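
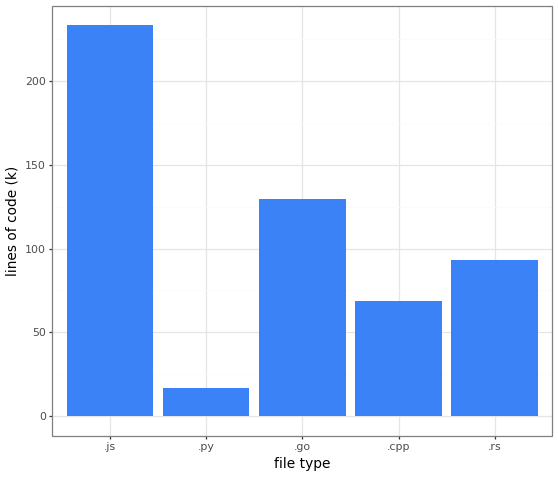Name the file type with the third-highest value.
.rs

Top 4: .js ≈ 240, .go ≈ 120, .rs ≈ 100, .cpp ≈ 60.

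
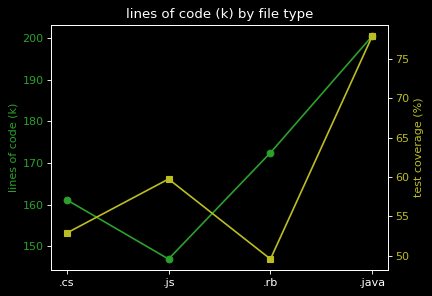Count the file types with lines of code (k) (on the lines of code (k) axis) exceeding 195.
Above 195: .java.

1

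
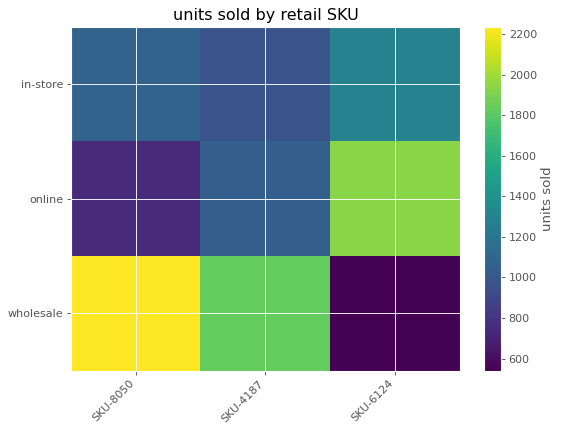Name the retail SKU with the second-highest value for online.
SKU-4187

Top 3 for online: SKU-6124 ≈ 2000, SKU-4187 ≈ 1000, SKU-8050 ≈ 800.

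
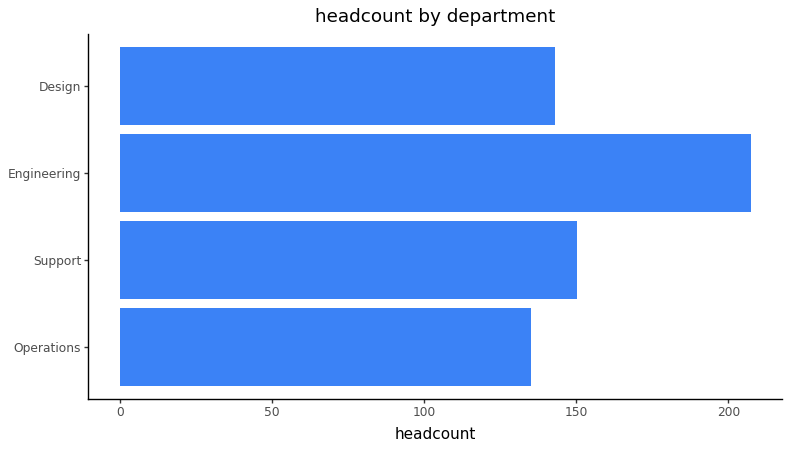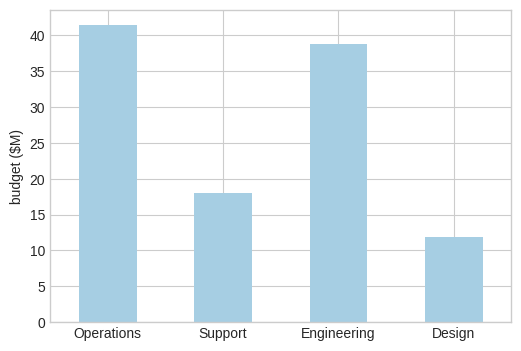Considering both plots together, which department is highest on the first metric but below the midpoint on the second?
Chart 2 median budget ($M) ≈ 30; below-median departments: Support, Design. Among those, Support has the highest headcount (≈ 160).

Support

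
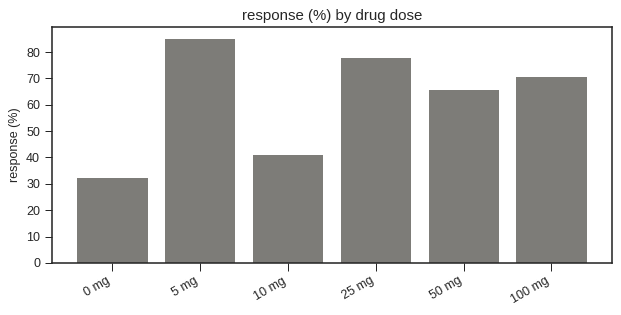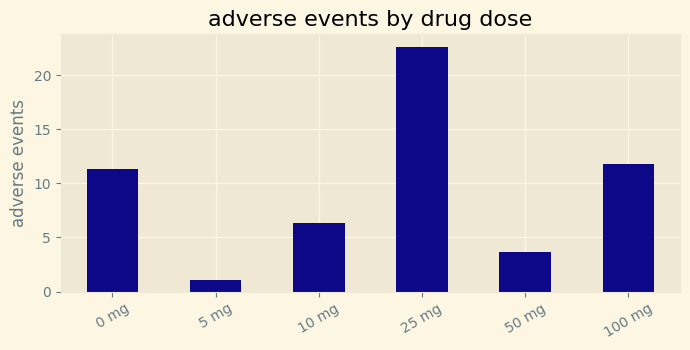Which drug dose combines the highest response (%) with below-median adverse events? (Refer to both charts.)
Chart 2 median adverse events ≈ 10; below-median drug doses: 5 mg, 10 mg, 50 mg. Among those, 5 mg has the highest response (%) (≈ 90).

5 mg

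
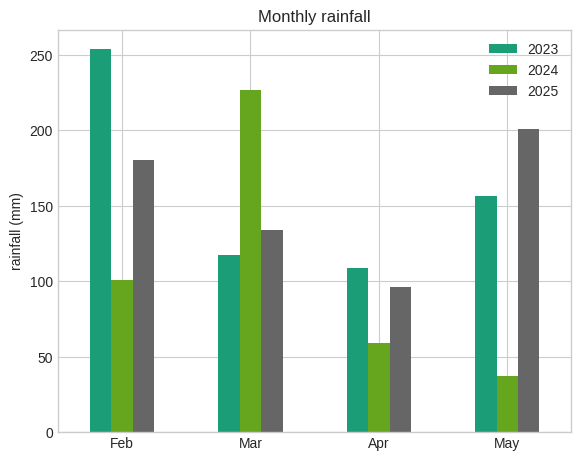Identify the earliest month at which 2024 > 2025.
Feb: 2024 ≈ 100 vs 2025 ≈ 175 (not yet); Mar: 2024 ≈ 225 vs 2025 ≈ 125 (first crossover).

Mar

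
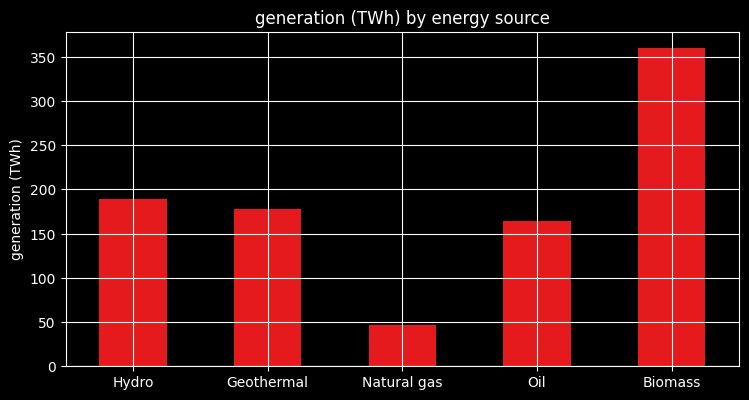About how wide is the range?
Max Biomass ≈ 350, min Natural gas ≈ 50; range ≈ 300.

≈ 300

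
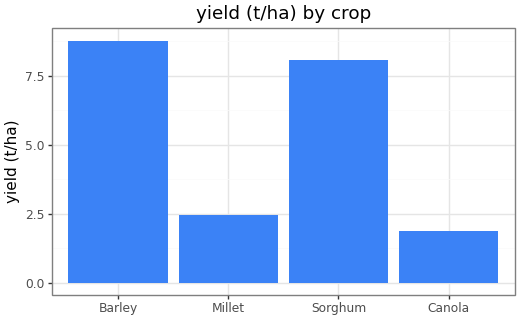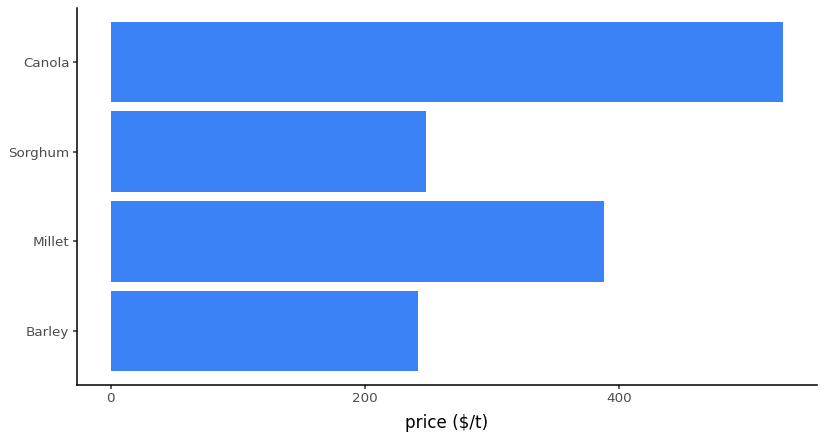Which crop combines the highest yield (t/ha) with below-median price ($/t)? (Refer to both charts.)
Chart 2 median price ($/t) ≈ 300; below-median crops: Barley, Sorghum. Among those, Barley has the highest yield (t/ha) (≈ 9).

Barley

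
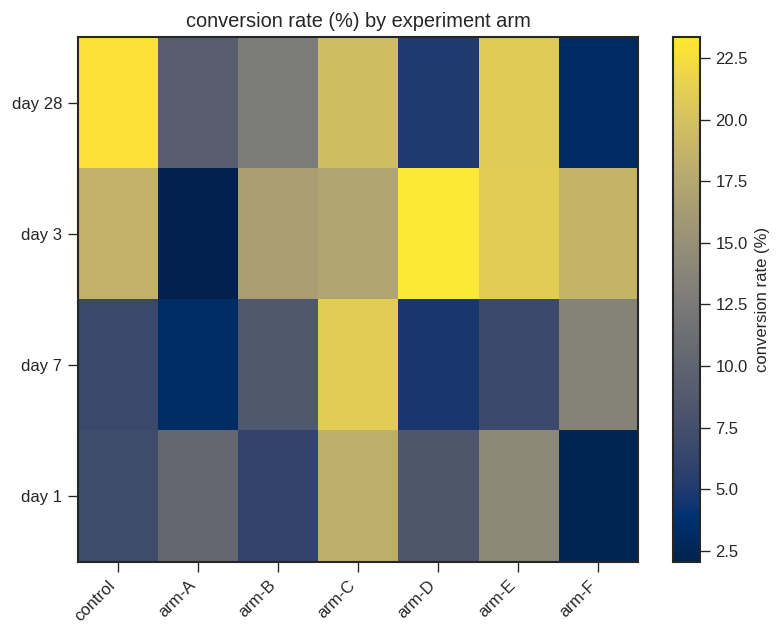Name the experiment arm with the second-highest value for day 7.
arm-F

Top 3 for day 7: arm-C ≈ 22, arm-F ≈ 14, arm-B ≈ 8.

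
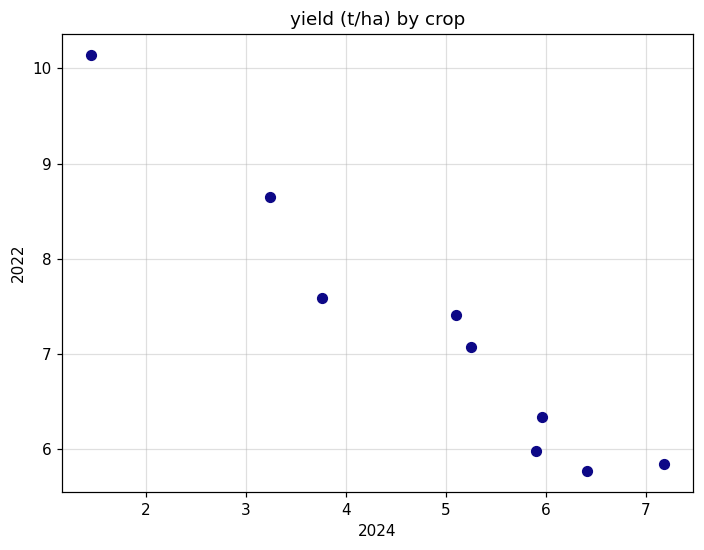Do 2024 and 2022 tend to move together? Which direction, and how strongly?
negative, strong

Points are negatively correlated; strong (|r| ≈ 1.0).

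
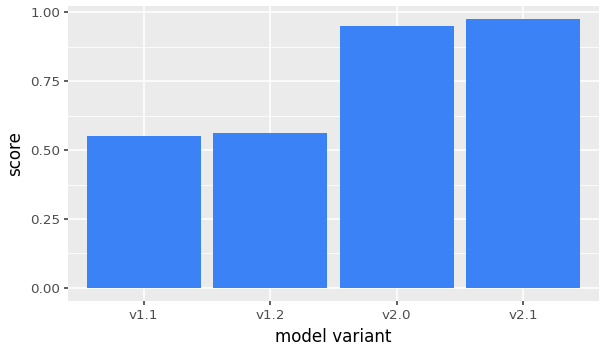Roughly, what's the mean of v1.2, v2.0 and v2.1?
≈ 0.83

(0.6 + 0.9 + 1.0) / 3 ≈ 0.83.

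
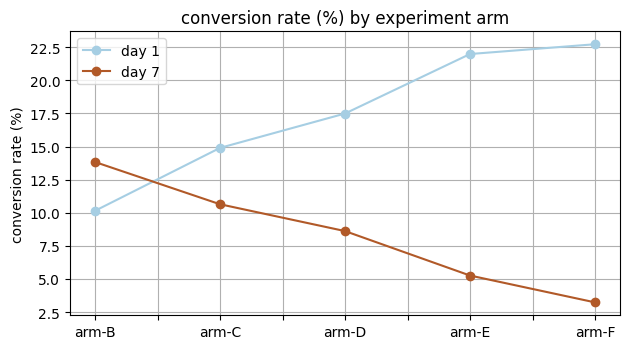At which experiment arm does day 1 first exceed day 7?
arm-C

arm-B: day 1 ≈ 10 vs day 7 ≈ 14 (not yet); arm-C: day 1 ≈ 14 vs day 7 ≈ 10 (first crossover).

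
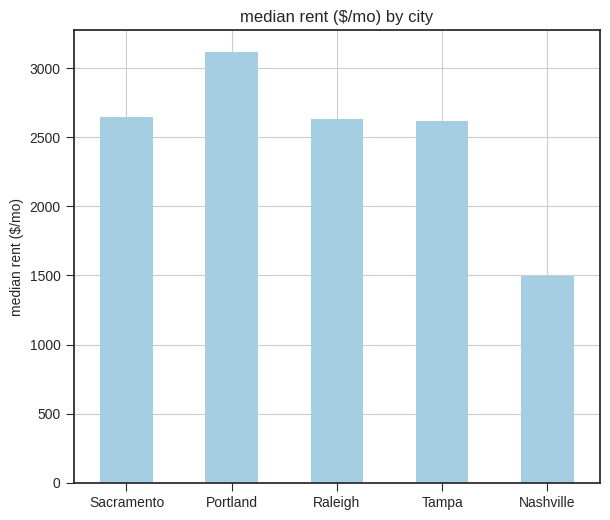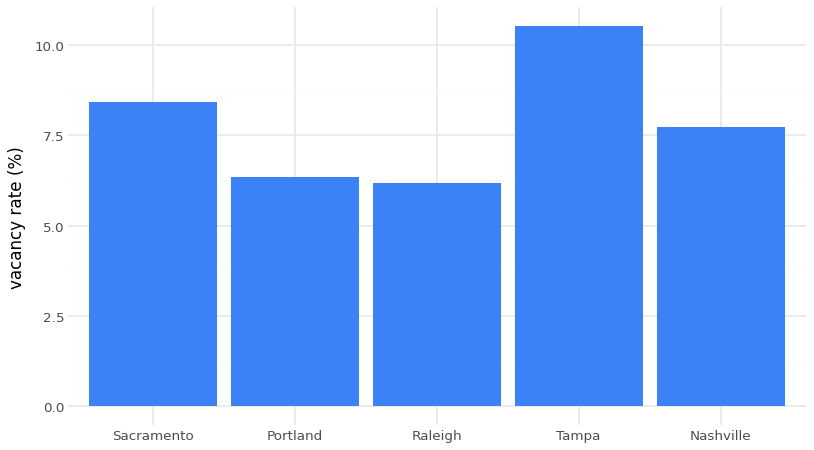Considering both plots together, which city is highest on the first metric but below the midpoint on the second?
Portland

Chart 2 median vacancy rate (%) ≈ 8; below-median cities: Portland, Raleigh. Among those, Portland has the highest median rent ($/mo) (≈ 3000).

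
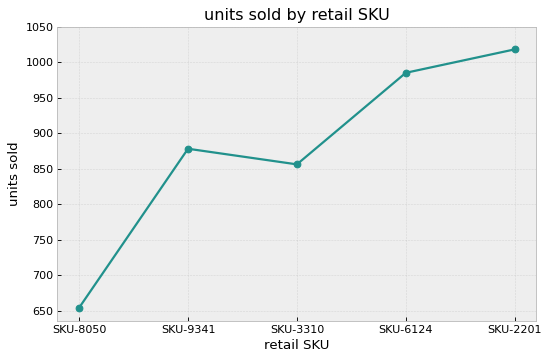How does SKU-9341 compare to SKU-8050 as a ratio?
SKU-9341 ≈ 900, SKU-8050 ≈ 650; 900/650 ≈ 1.38.

≈ 1.38×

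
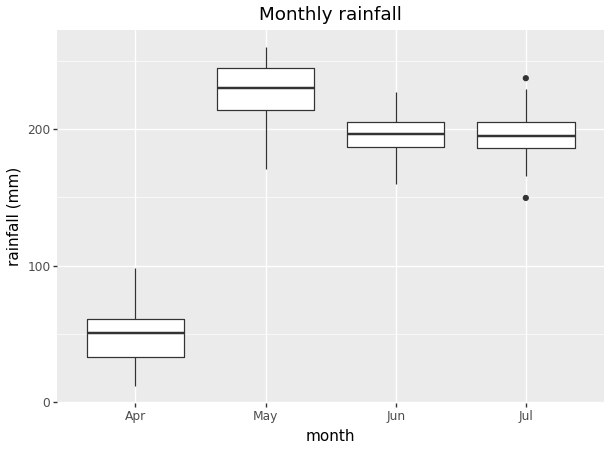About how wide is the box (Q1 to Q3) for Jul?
Q3 ≈ 200, Q1 ≈ 180; IQR ≈ 20.

≈ 20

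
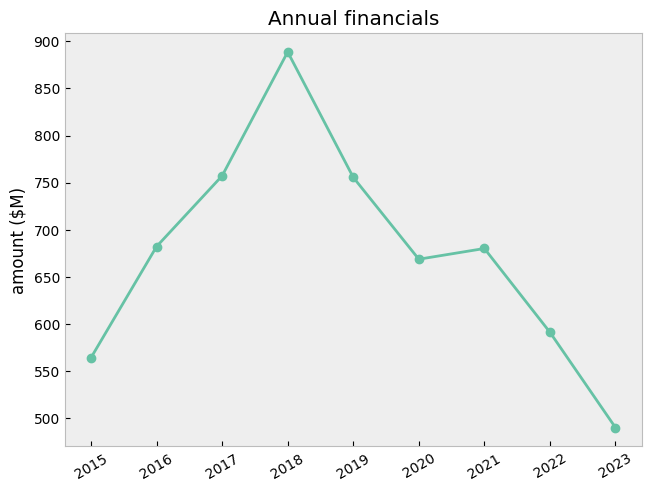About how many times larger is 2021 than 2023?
2021 ≈ 700, 2023 ≈ 500; 700/500 ≈ 1.4.

≈ 1.4×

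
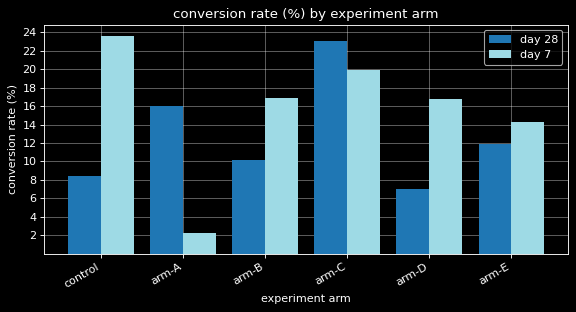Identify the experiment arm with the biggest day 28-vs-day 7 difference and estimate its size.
control, ≈ 16 %

control: day 28 ≈ 8, day 7 ≈ 24 → gap ≈ 16. Next-largest (arm-A) is only ≈ 14.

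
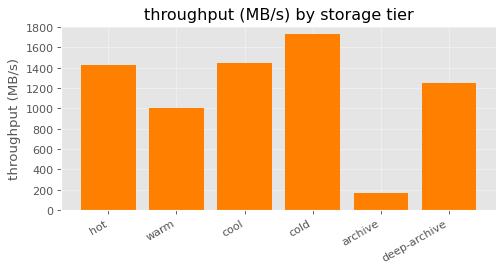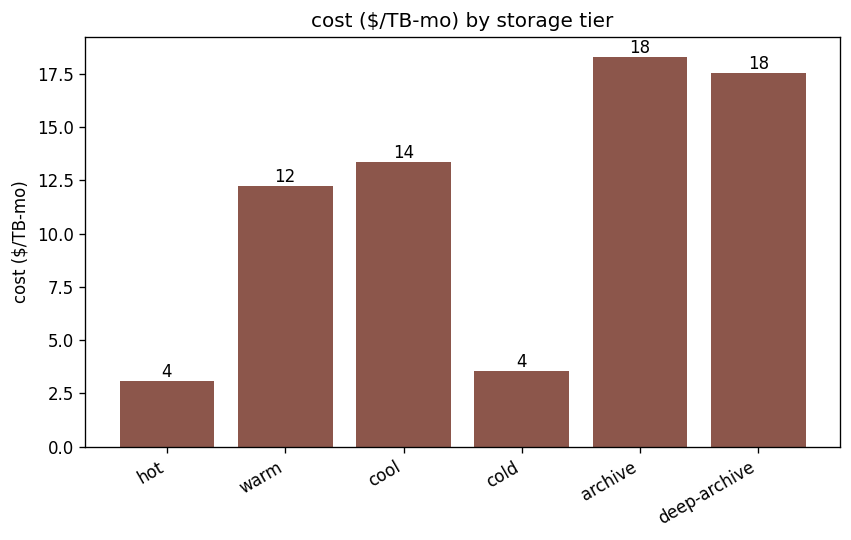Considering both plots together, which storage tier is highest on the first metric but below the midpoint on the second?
Chart 2 median cost ($/TB-mo) ≈ 12; below-median storage tiers: hot, warm, cold. Among those, cold has the highest throughput (MB/s) (≈ 1800).

cold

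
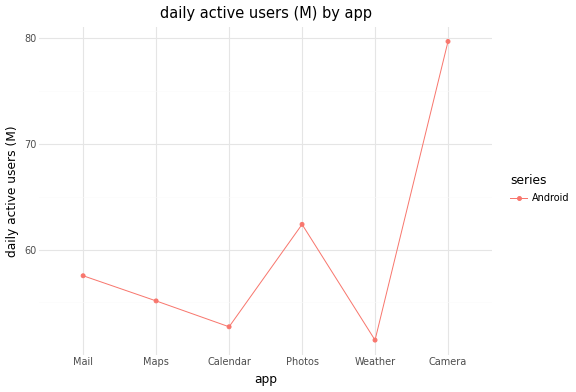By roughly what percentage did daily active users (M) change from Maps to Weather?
≈ -9.1%

Maps ≈ 55, Weather ≈ 50; (50 − 55) / 55 ≈ -9.1%.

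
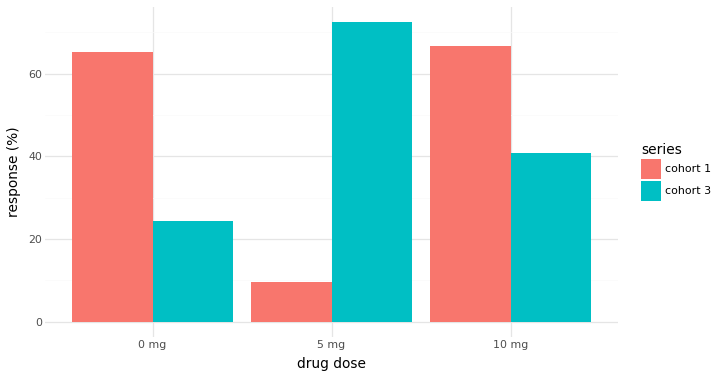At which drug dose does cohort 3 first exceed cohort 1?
5 mg

0 mg: cohort 3 ≈ 20 vs cohort 1 ≈ 70 (not yet); 5 mg: cohort 3 ≈ 70 vs cohort 1 ≈ 10 (first crossover).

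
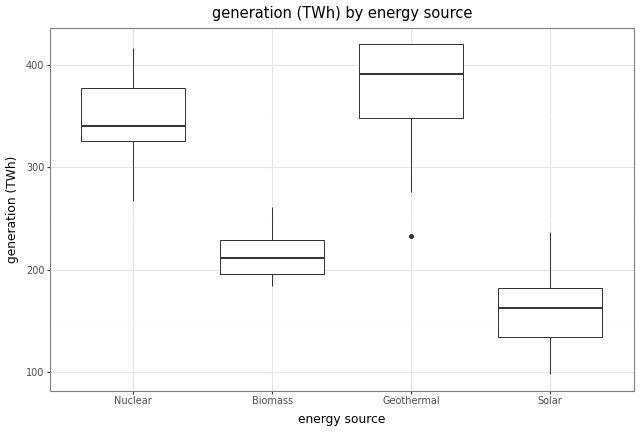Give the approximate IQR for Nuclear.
Q3 ≈ 380, Q1 ≈ 320; IQR ≈ 60.

≈ 60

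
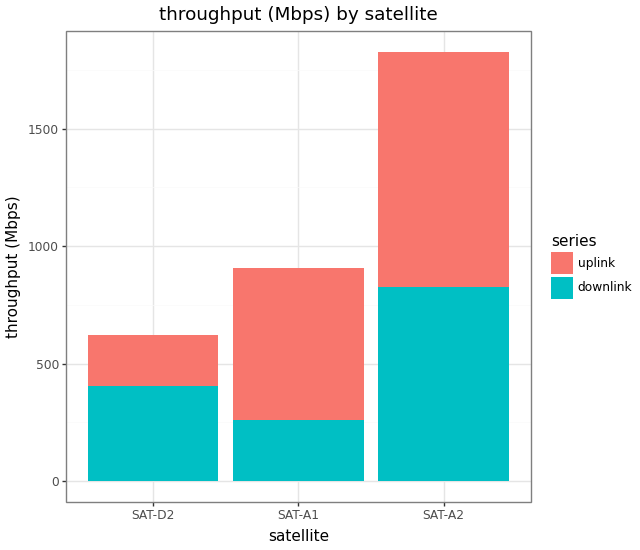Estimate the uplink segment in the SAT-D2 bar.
≈ 200

uplink top ≈ 600, bottom ≈ 400; segment ≈ 200.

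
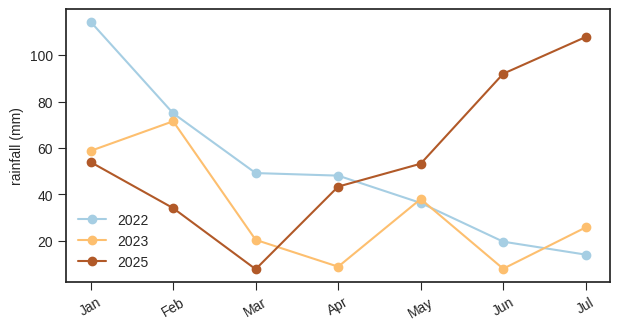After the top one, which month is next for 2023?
Jan

Top 3 for 2023: Feb ≈ 70, Jan ≈ 60, May ≈ 40.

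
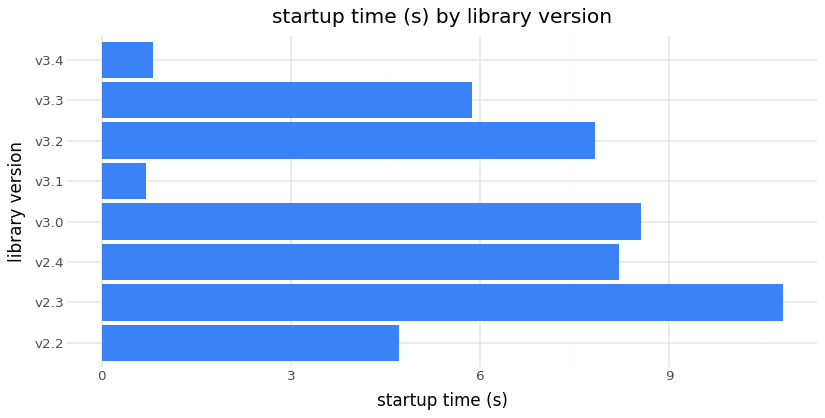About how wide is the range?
≈ 10

Max v2.3 ≈ 11, min v3.1 ≈ 1; range ≈ 10.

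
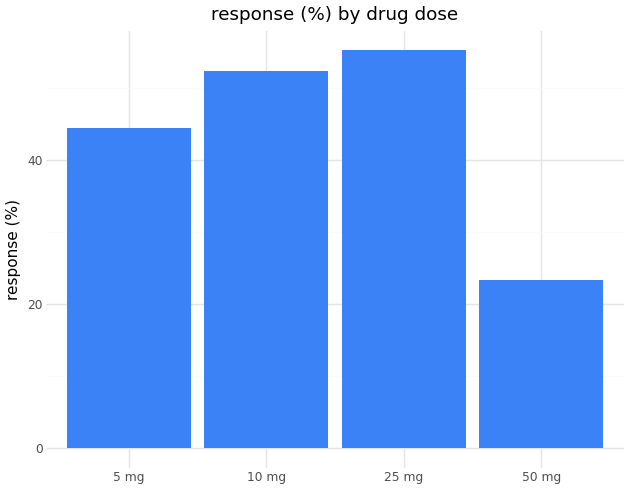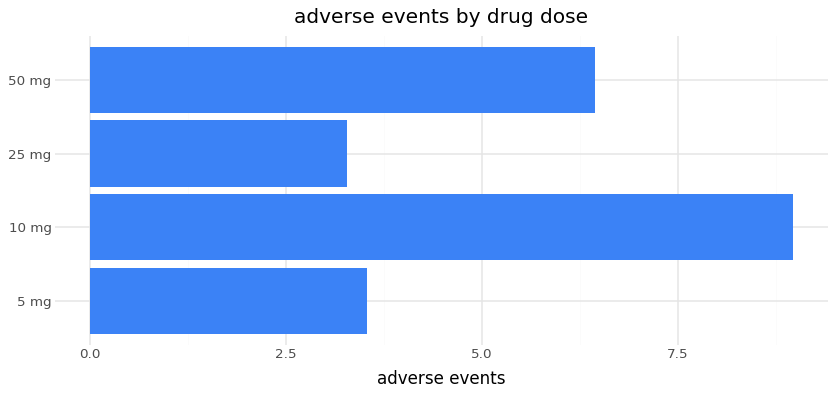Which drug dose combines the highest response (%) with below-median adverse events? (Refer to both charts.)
25 mg

Chart 2 median adverse events ≈ 5; below-median drug doses: 5 mg, 25 mg. Among those, 25 mg has the highest response (%) (≈ 60).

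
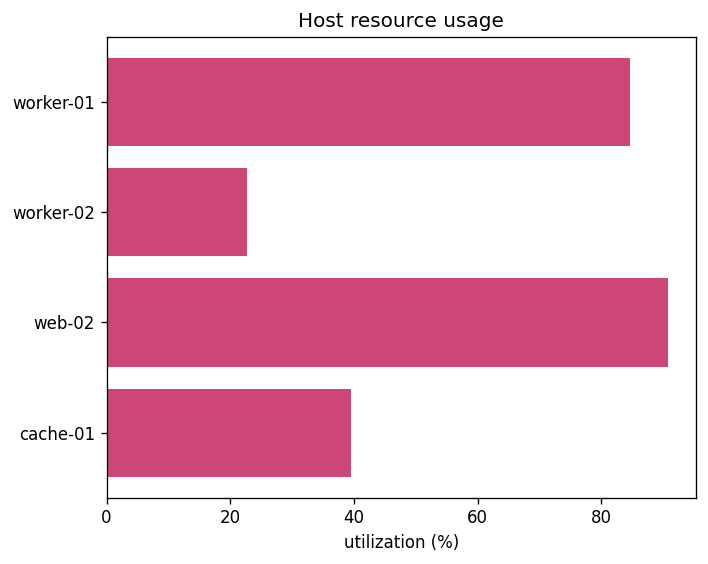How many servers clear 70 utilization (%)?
Above 70: worker-01, web-02.

2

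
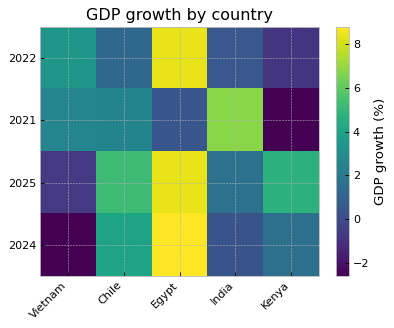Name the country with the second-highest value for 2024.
Top 3 for 2024: Egypt ≈ 9, Chile ≈ 4, Kenya ≈ 2.

Chile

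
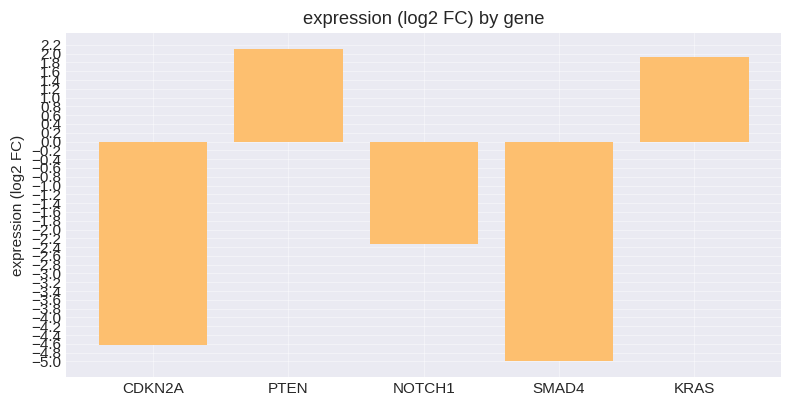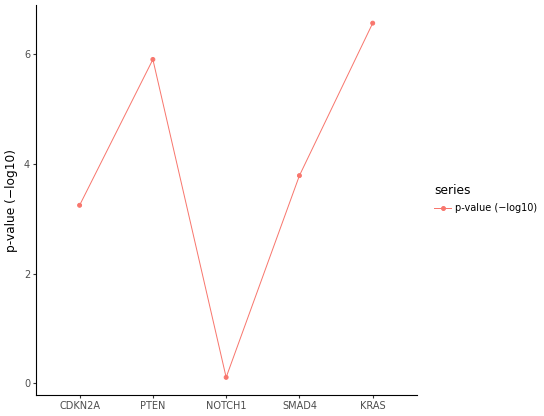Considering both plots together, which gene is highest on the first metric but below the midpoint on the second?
Chart 2 median p-value (−log10) ≈ 4; below-median genes: CDKN2A, NOTCH1. Among those, NOTCH1 has the highest expression (log2 FC) (≈ -2.4).

NOTCH1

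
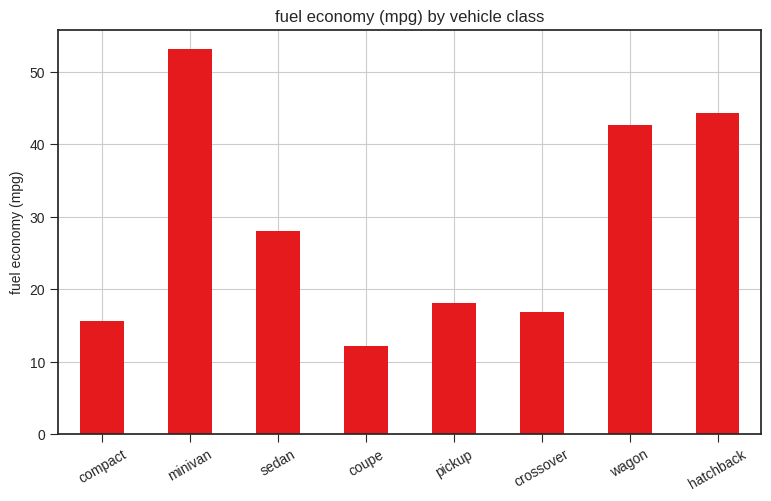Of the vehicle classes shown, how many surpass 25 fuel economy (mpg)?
Above 25: minivan, sedan, wagon, hatchback.

4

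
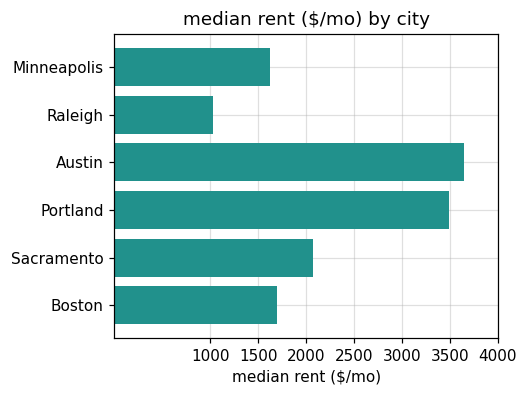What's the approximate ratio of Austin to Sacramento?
Austin ≈ 3500, Sacramento ≈ 2000; 3500/2000 ≈ 1.75.

≈ 1.75×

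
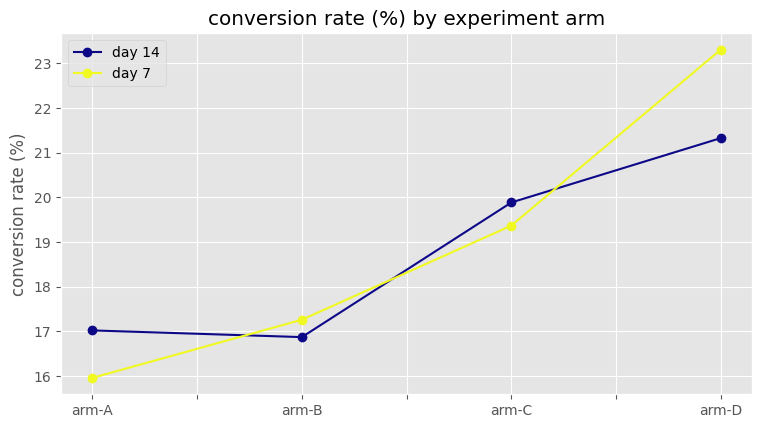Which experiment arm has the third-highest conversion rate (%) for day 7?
arm-B

Top 4 for day 7: arm-D ≈ 23, arm-C ≈ 19, arm-B ≈ 17, arm-A ≈ 16.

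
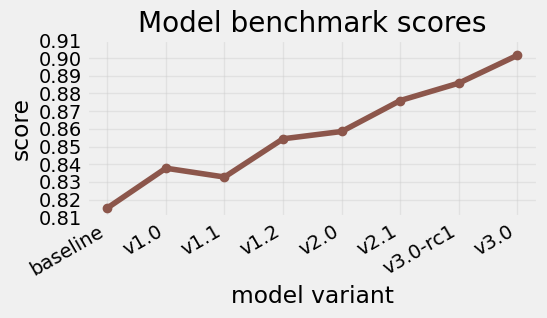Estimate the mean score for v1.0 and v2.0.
≈ 0.85

(0.84 + 0.86) / 2 ≈ 0.85.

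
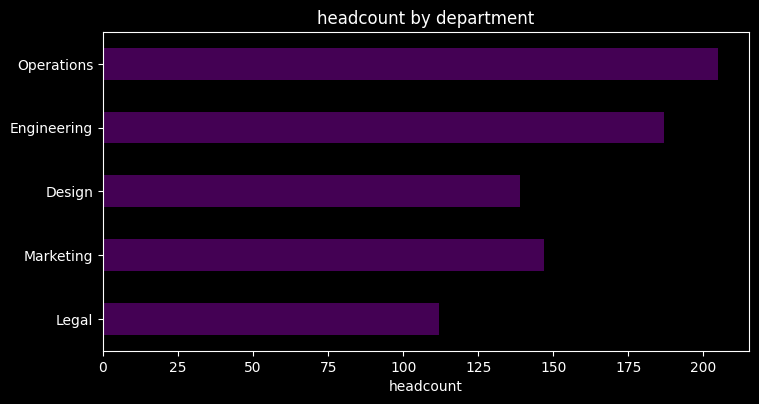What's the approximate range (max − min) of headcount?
≈ 80

Max Operations ≈ 200, min Legal ≈ 120; range ≈ 80.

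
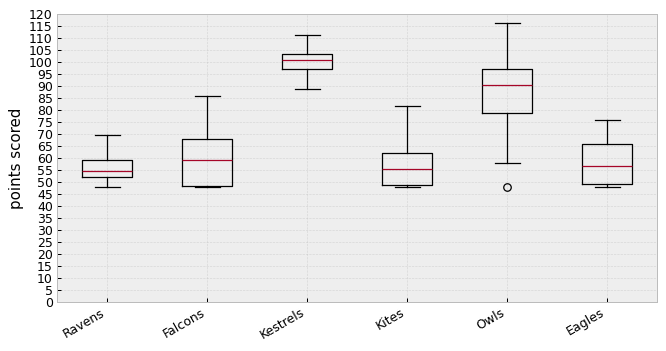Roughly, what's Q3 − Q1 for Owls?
≈ 15

Q3 ≈ 95, Q1 ≈ 80; IQR ≈ 15.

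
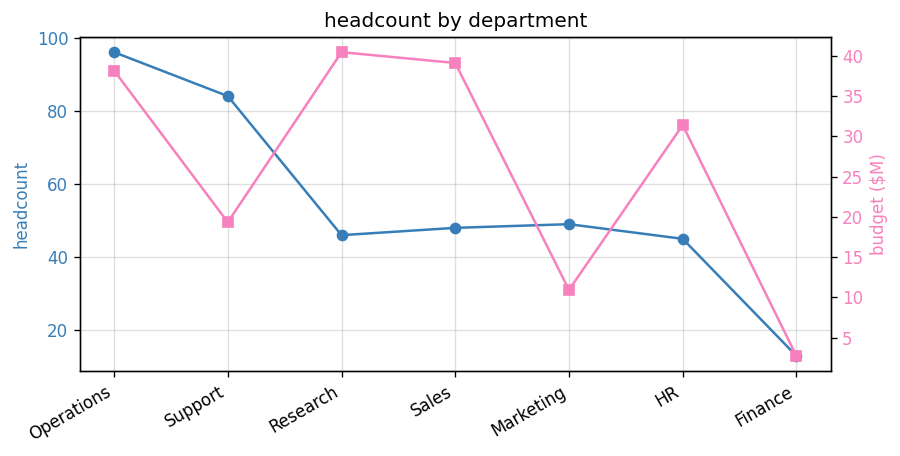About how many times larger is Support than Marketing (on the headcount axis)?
Support ≈ 80, Marketing ≈ 50; 80/50 ≈ 1.6.

≈ 1.6×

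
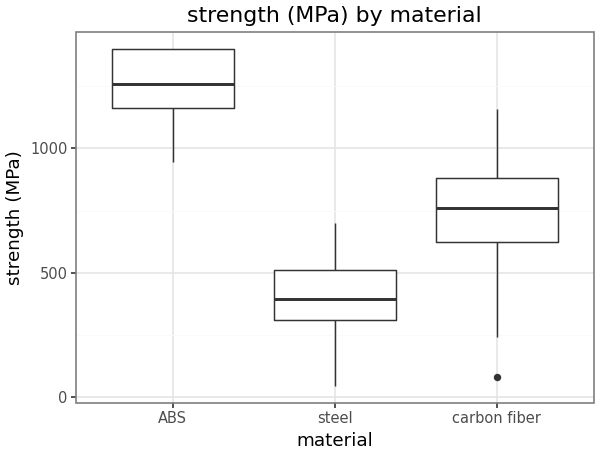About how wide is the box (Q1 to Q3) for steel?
Q3 ≈ 500, Q1 ≈ 300; IQR ≈ 200.

≈ 200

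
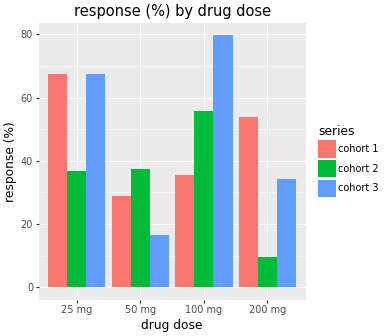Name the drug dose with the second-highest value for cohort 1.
Top 3 for cohort 1: 25 mg ≈ 70, 200 mg ≈ 50, 100 mg ≈ 40.

200 mg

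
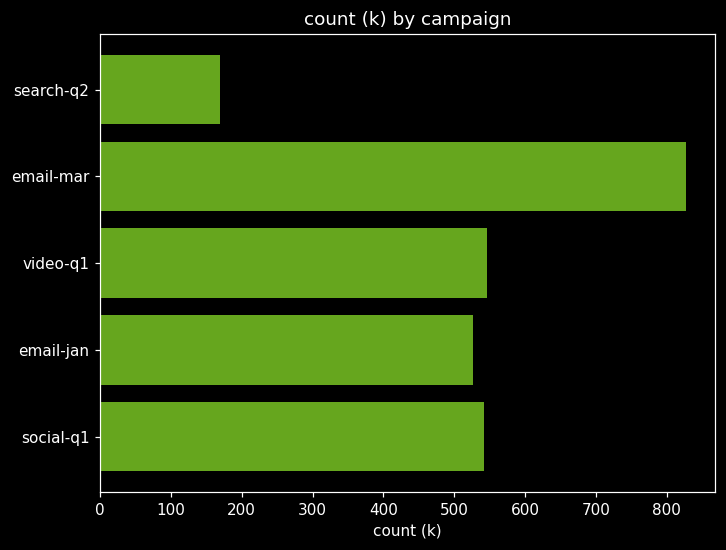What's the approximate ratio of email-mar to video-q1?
email-mar ≈ 800, video-q1 ≈ 500; 800/500 ≈ 1.6.

≈ 1.6×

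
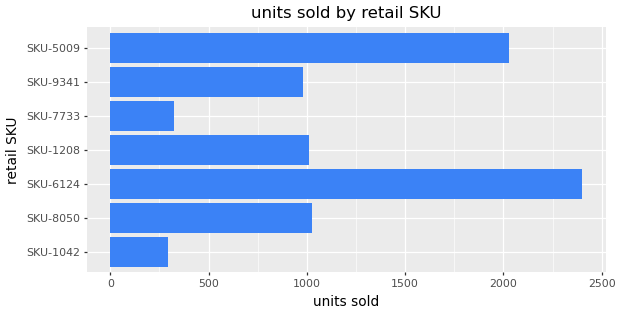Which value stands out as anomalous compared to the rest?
SKU-6124

SKU-6124 ≈ 2400; the rest sit between ≈ 200 and ≈ 2000.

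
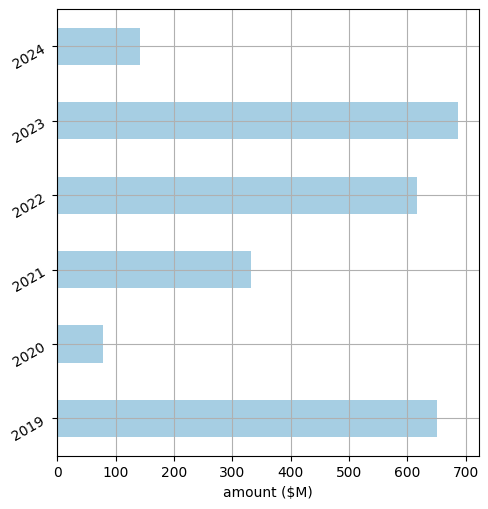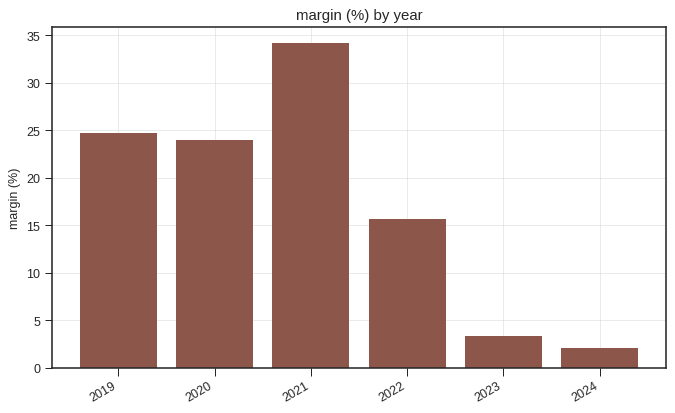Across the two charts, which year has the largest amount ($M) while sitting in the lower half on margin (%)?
2023

Chart 2 median margin (%) ≈ 20; below-median years: 2022, 2023, 2024. Among those, 2023 has the highest amount ($M) (≈ 700).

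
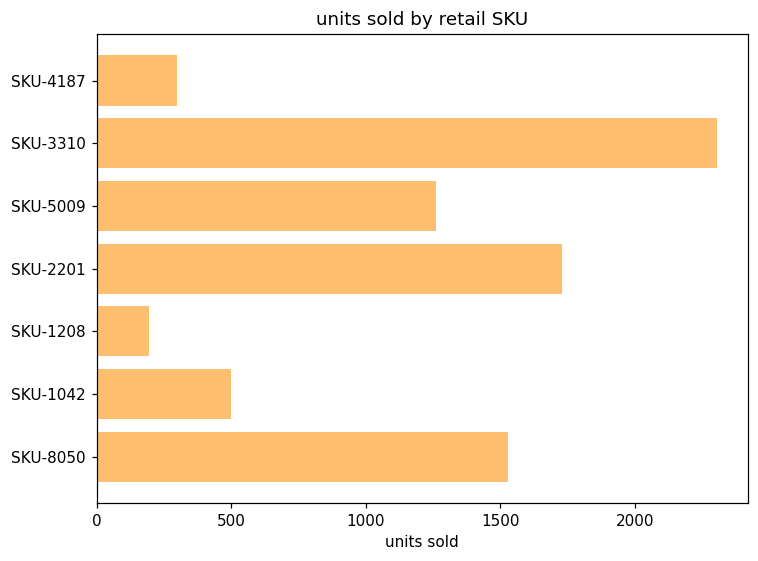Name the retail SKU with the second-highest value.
Top 3: SKU-3310 ≈ 2400, SKU-2201 ≈ 1800, SKU-8050 ≈ 1600.

SKU-2201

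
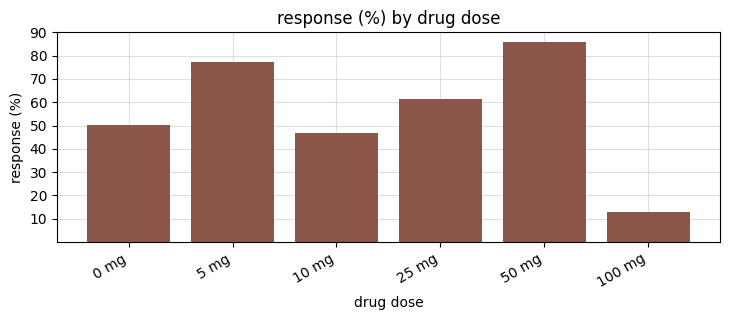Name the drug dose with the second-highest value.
Top 3: 50 mg ≈ 90, 5 mg ≈ 80, 25 mg ≈ 60.

5 mg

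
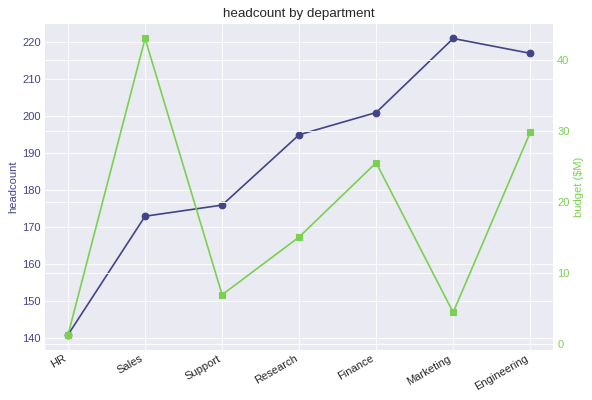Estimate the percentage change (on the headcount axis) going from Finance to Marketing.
≈ +10%

Finance ≈ 200, Marketing ≈ 220; (220 − 200) / 200 ≈ +10%.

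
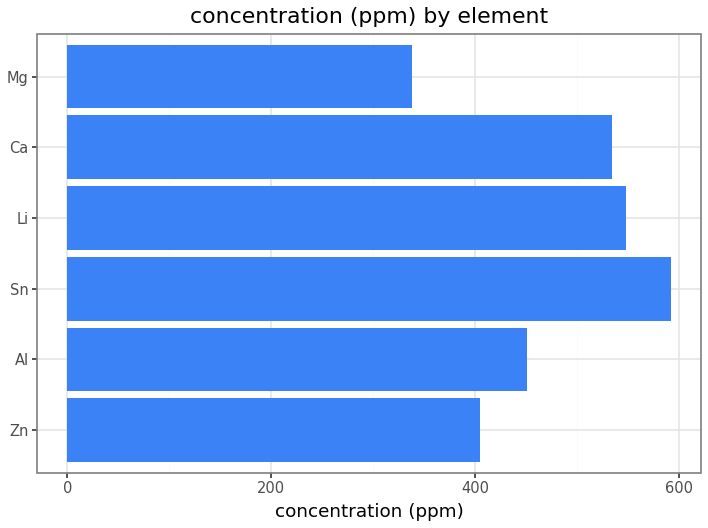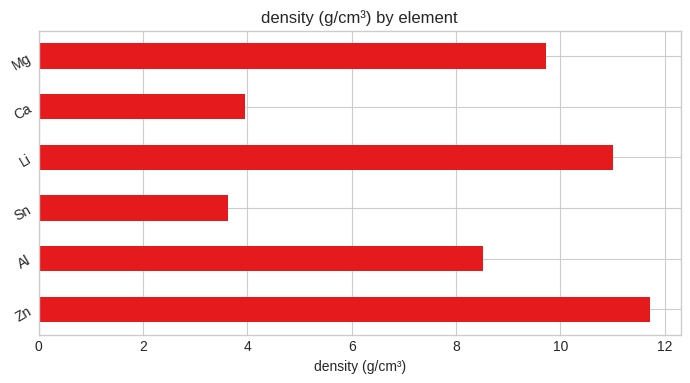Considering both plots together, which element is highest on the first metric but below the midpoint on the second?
Sn

Chart 2 median density (g/cm³) ≈ 10; below-median elements: Al, Sn, Ca. Among those, Sn has the highest concentration (ppm) (≈ 600).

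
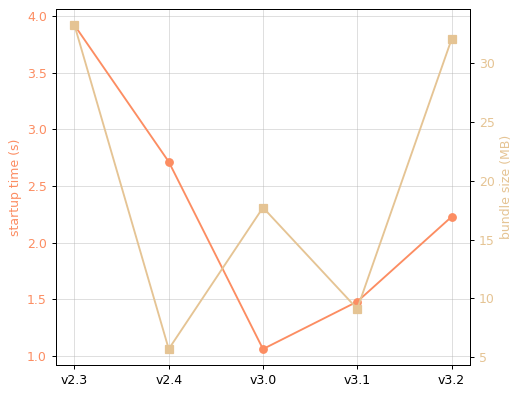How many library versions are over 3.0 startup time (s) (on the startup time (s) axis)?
1

Above 3.0: v2.3.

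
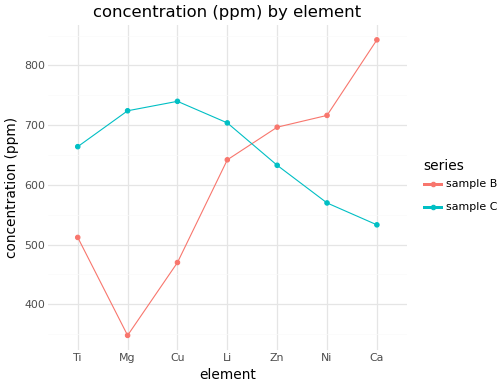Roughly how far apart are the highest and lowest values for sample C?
≈ 200

Max Cu ≈ 750, min Ca ≈ 550; range ≈ 200.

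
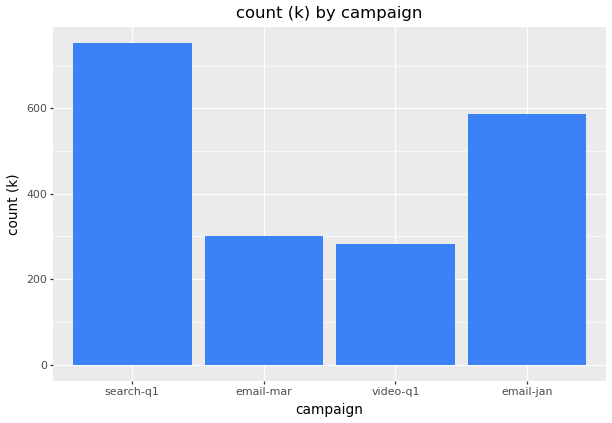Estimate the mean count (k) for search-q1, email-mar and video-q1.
(800 + 300 + 300) / 3 ≈ 467.

≈ 467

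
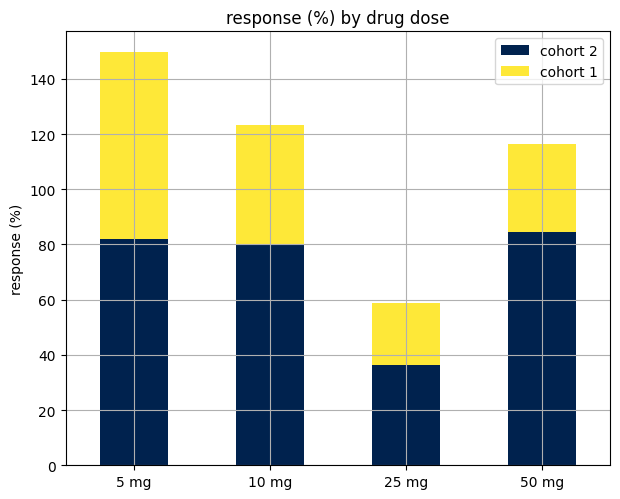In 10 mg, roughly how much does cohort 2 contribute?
cohort 2 top ≈ 80, bottom ≈ 0; segment ≈ 80.

≈ 80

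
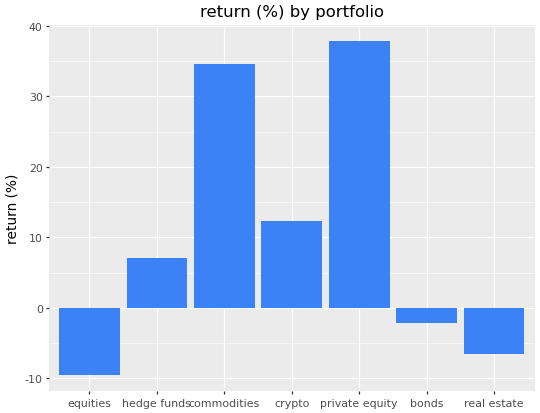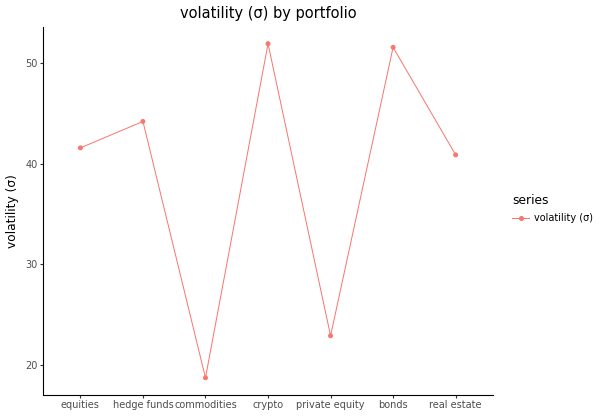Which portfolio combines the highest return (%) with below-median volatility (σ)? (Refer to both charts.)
Chart 2 median volatility (σ) ≈ 40; below-median portfolios: commodities, private equity, real estate. Among those, private equity has the highest return (%) (≈ 40).

private equity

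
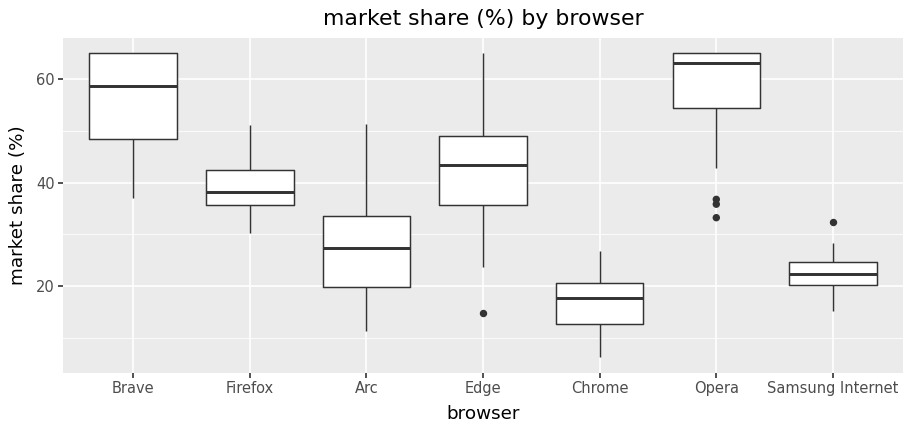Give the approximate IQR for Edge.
≈ 15

Q3 ≈ 50, Q1 ≈ 35; IQR ≈ 15.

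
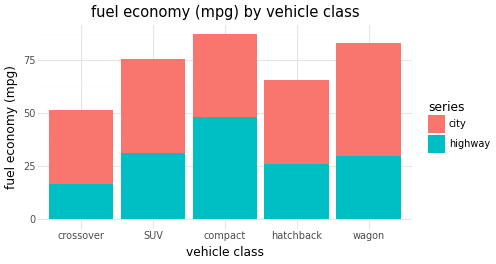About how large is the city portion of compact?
≈ 40

city top ≈ 90, bottom ≈ 50; segment ≈ 40.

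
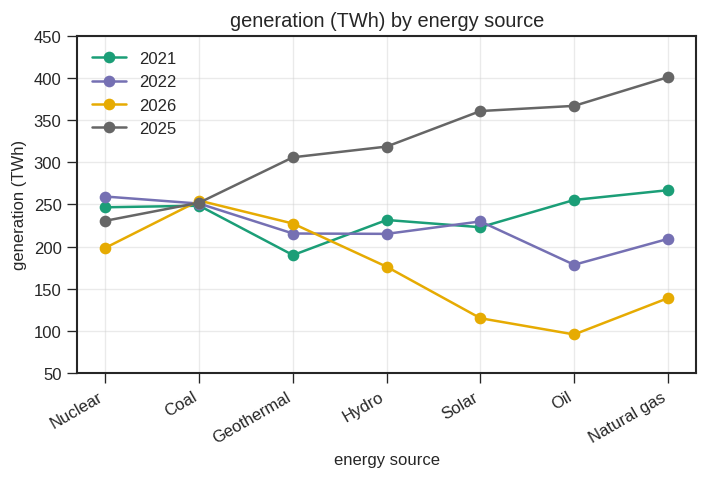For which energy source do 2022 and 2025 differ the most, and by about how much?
Natural gas: 2022 ≈ 200, 2025 ≈ 400 → gap ≈ 200. Next-largest (Oil) is only ≈ 150.

Natural gas, ≈ 200 TWh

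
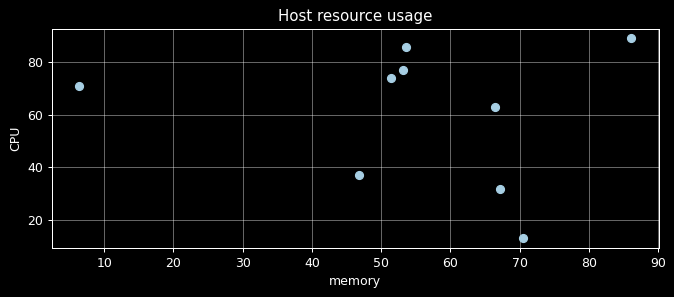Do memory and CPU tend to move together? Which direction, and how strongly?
Points are roughly uncorrelated; weak (|r| ≈ 0.1).

no clear correlation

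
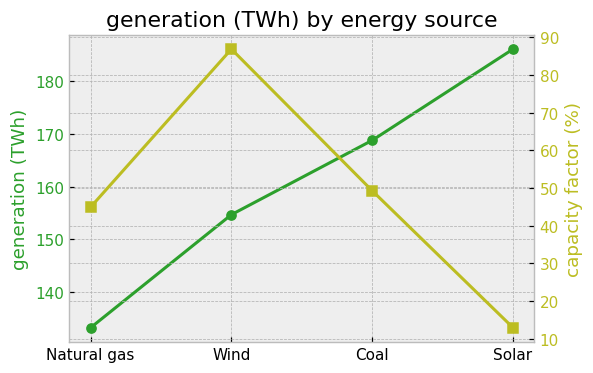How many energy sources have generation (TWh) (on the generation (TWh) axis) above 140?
3

Above 140: Wind, Coal, Solar.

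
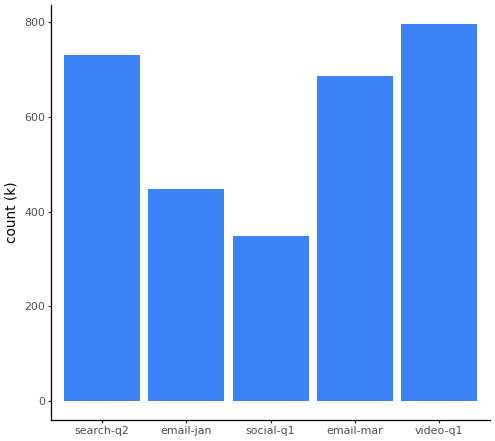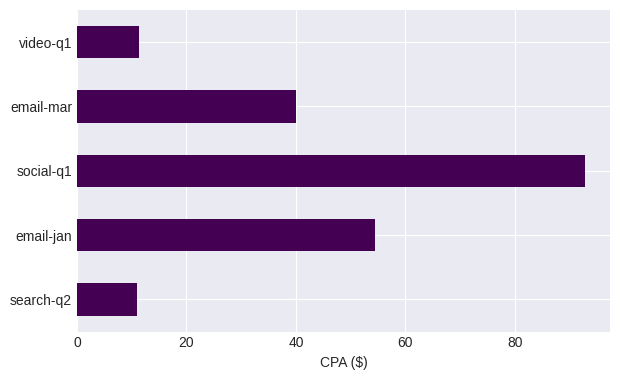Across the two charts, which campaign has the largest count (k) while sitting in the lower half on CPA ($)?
Chart 2 median CPA ($) ≈ 40; below-median campaigns: search-q2, video-q1. Among those, video-q1 has the highest count (k) (≈ 800).

video-q1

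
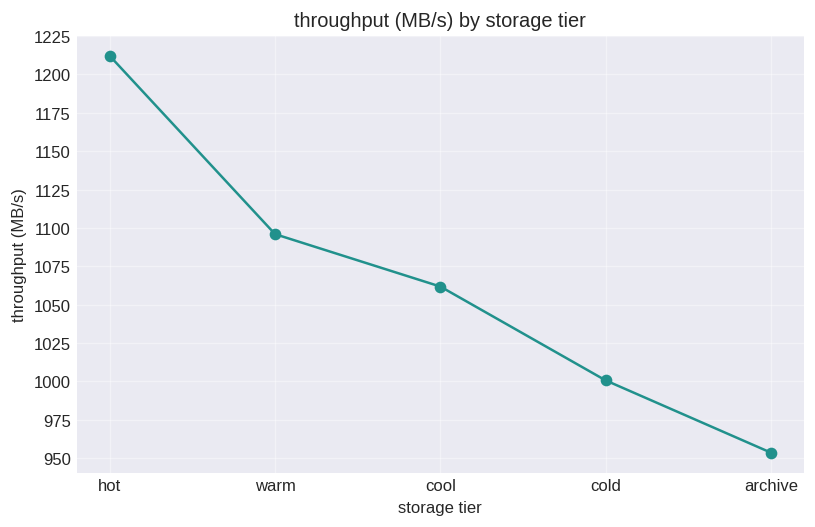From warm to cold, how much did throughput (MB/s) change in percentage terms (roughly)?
warm ≈ 1100, cold ≈ 1000; (1000 − 1100) / 1100 ≈ -9.1%.

≈ -9.1%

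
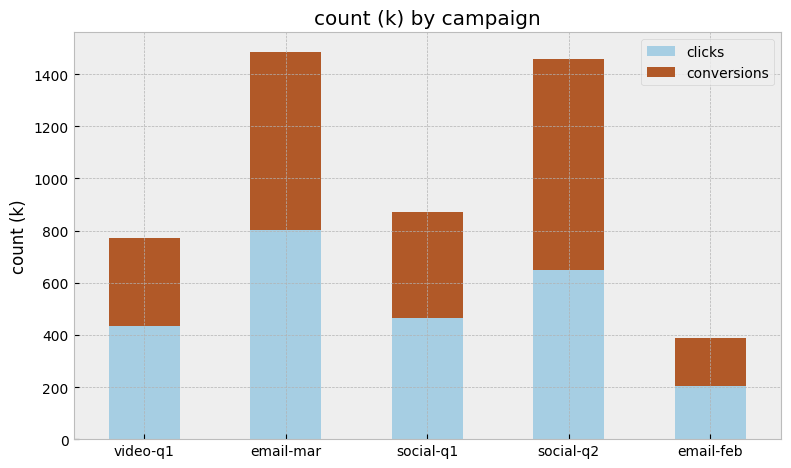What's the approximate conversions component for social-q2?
≈ 800

conversions top ≈ 1400, bottom ≈ 600; segment ≈ 800.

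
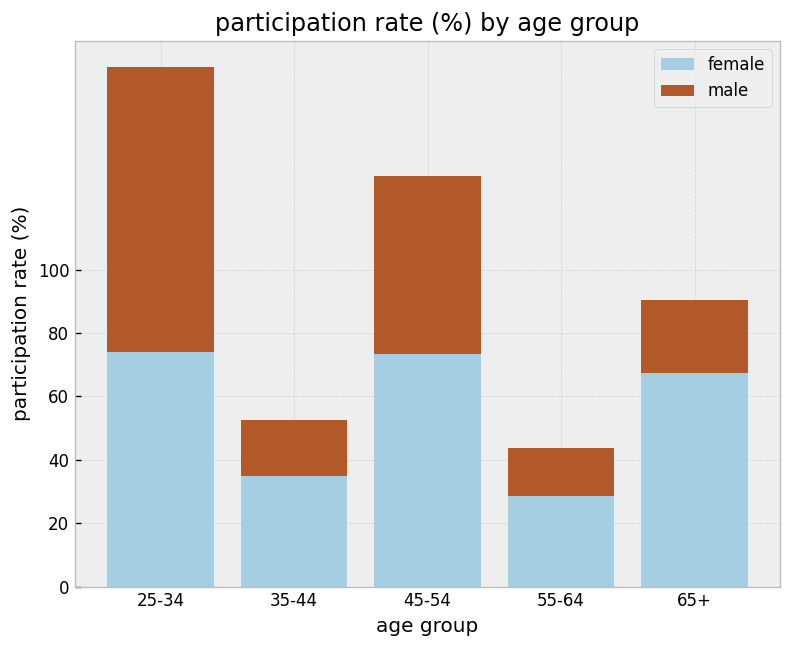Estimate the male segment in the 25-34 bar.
male top ≈ 160, bottom ≈ 80; segment ≈ 80.

≈ 80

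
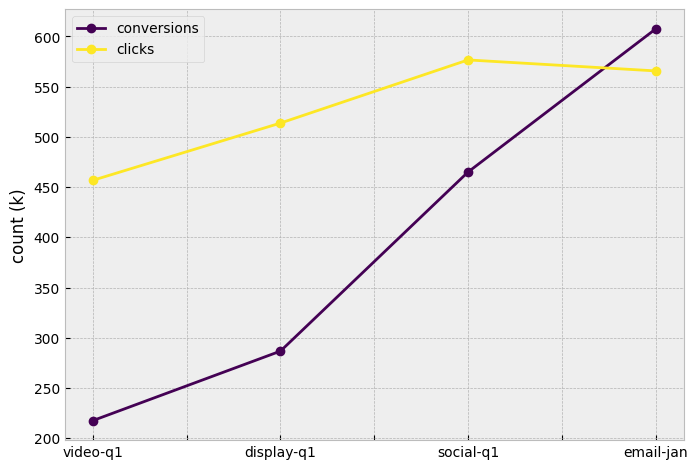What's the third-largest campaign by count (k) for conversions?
display-q1

Top 4 for conversions: email-jan ≈ 600, social-q1 ≈ 450, display-q1 ≈ 300, video-q1 ≈ 200.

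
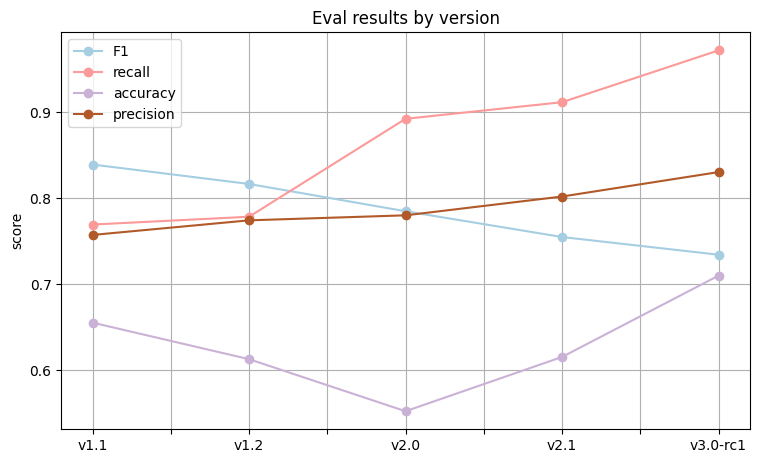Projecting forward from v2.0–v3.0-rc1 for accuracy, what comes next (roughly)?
Last three: 0.55, 0.60, 0.70 → slope ≈ 0.075/step → next ≈ 0.775.

≈ 0.775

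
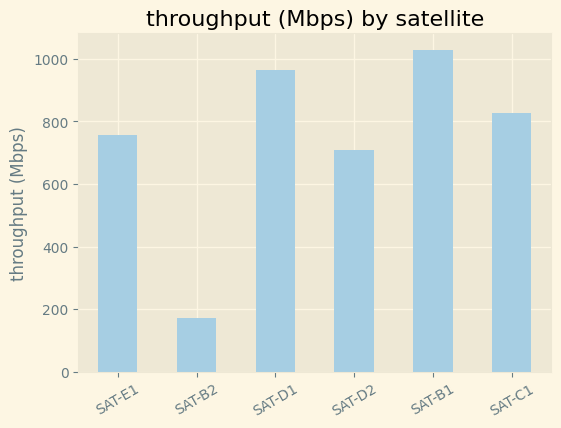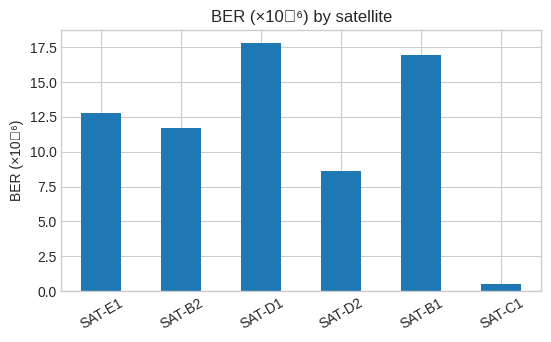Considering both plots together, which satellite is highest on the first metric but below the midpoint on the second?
SAT-C1

Chart 2 median BER (×10⁻⁶) ≈ 12; below-median satellites: SAT-B2, SAT-D2, SAT-C1. Among those, SAT-C1 has the highest throughput (Mbps) (≈ 800).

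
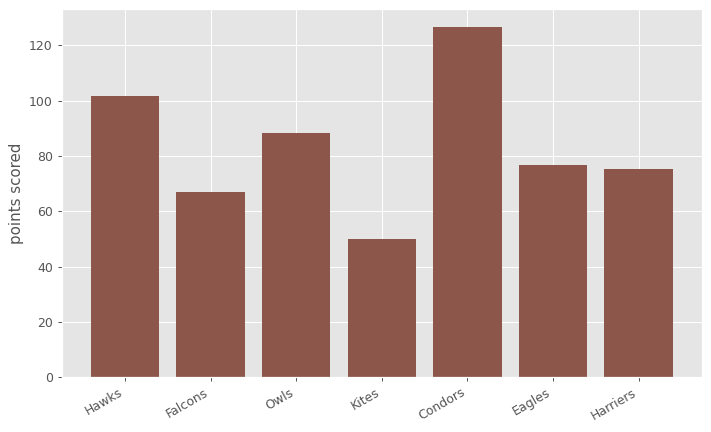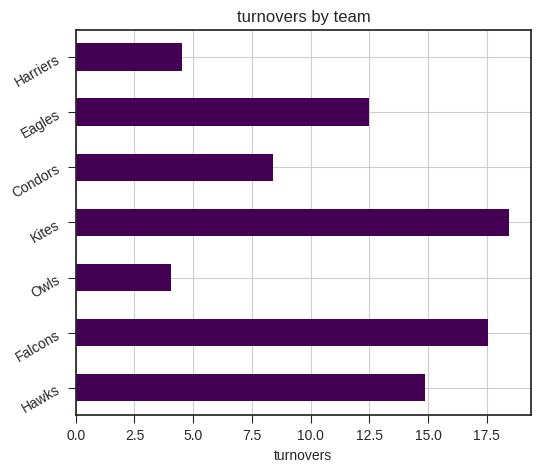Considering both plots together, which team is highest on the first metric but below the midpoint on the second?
Chart 2 median turnovers ≈ 12; below-median teams: Owls, Condors, Harriers. Among those, Condors has the highest points scored (≈ 120).

Condors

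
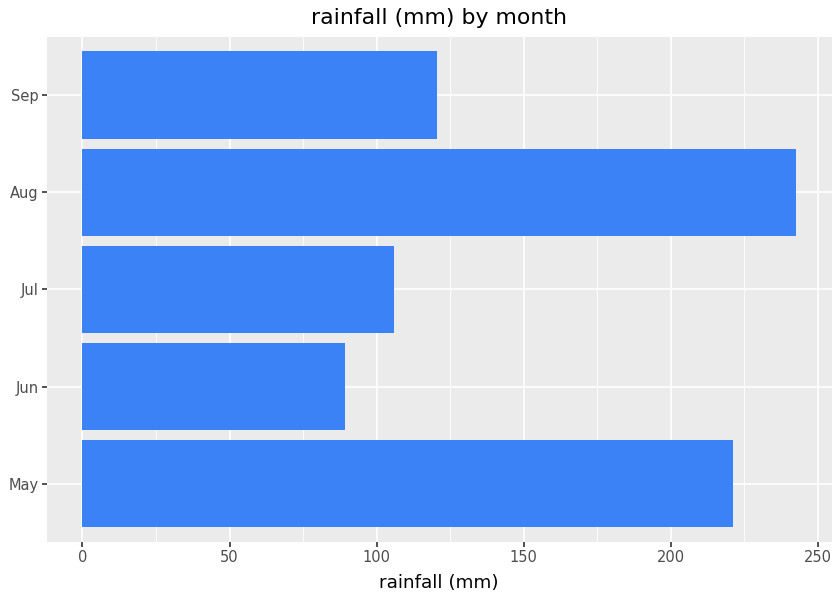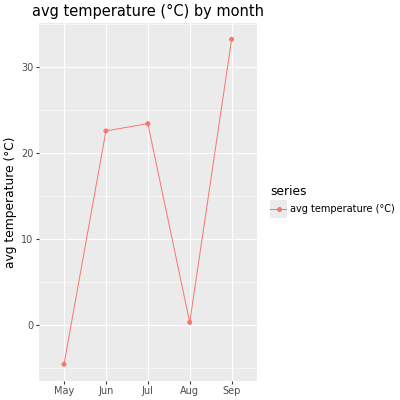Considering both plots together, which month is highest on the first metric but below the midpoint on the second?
Chart 2 median avg temperature (°C) ≈ 25; below-median months: May, Aug. Among those, Aug has the highest rainfall (mm) (≈ 250).

Aug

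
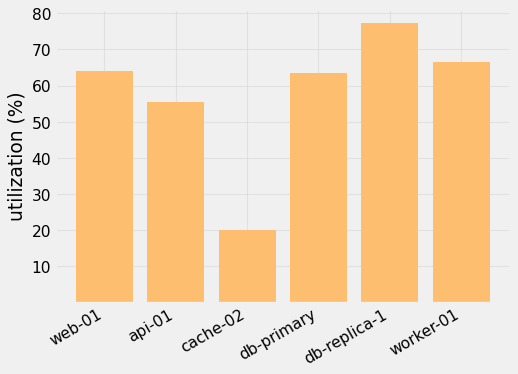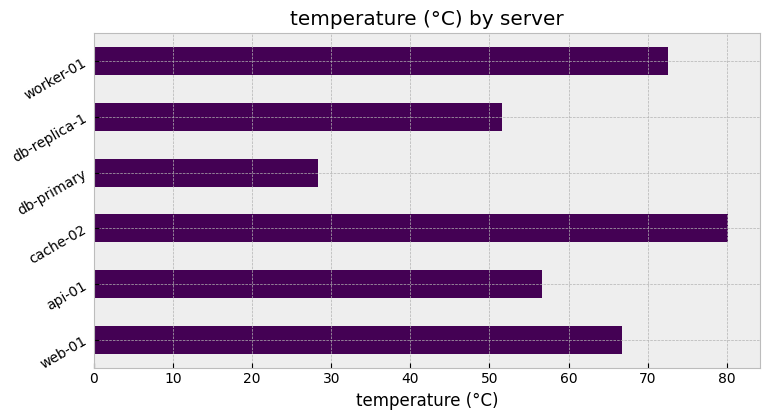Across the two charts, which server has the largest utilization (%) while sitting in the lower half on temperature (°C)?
Chart 2 median temperature (°C) ≈ 60; below-median servers: api-01, db-primary, db-replica-1. Among those, db-replica-1 has the highest utilization (%) (≈ 80).

db-replica-1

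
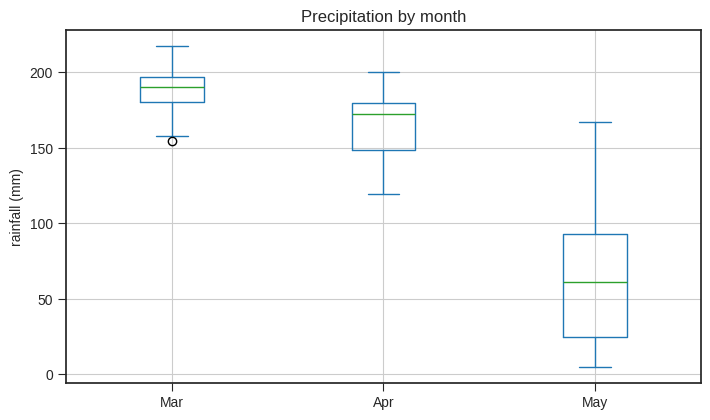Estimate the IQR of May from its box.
≈ 80

Q3 ≈ 100, Q1 ≈ 20; IQR ≈ 80.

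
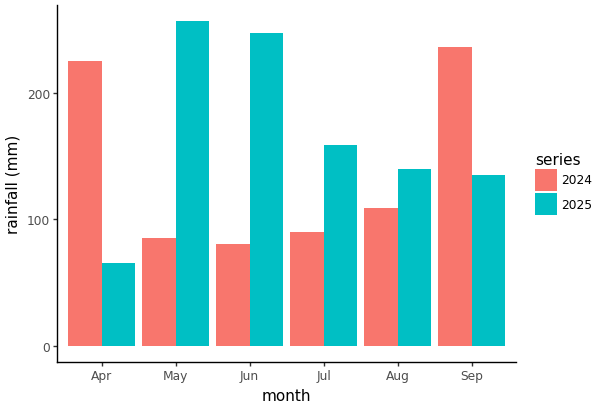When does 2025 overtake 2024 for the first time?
Apr: 2025 ≈ 75 vs 2024 ≈ 225 (not yet); May: 2025 ≈ 250 vs 2024 ≈ 75 (first crossover).

May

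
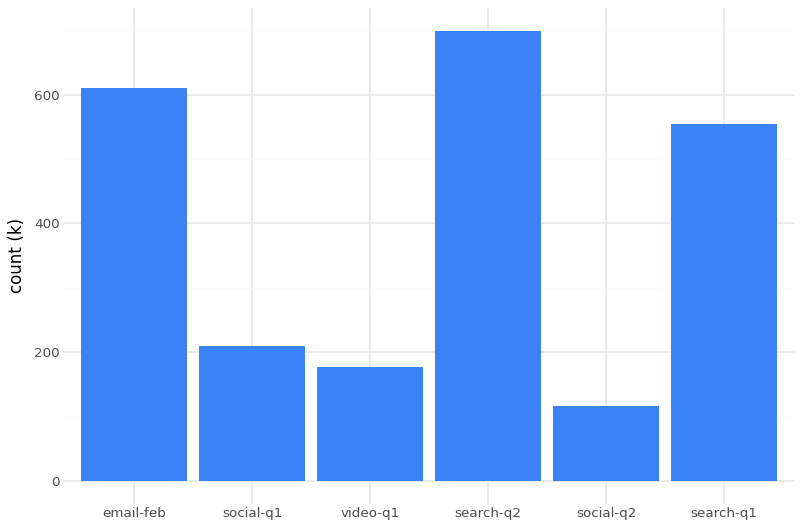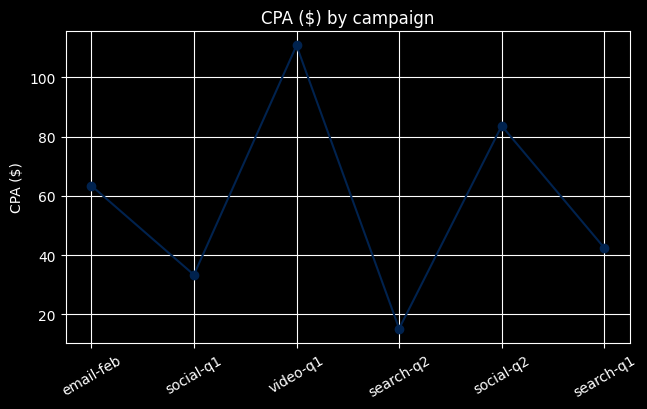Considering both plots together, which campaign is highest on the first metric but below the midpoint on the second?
search-q2

Chart 2 median CPA ($) ≈ 60; below-median campaigns: social-q1, search-q2, search-q1. Among those, search-q2 has the highest count (k) (≈ 700).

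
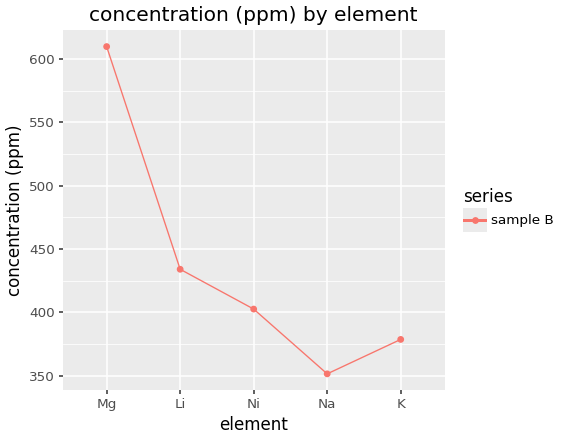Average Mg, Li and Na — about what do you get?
≈ 458

(600 + 425 + 350) / 3 ≈ 458.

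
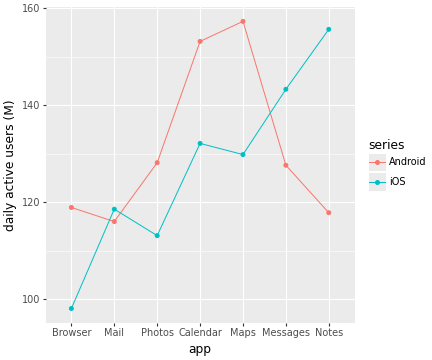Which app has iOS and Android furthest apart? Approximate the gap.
Notes, ≈ 35 M

Notes: iOS ≈ 155, Android ≈ 120 → gap ≈ 35. Next-largest (Maps) is only ≈ 25.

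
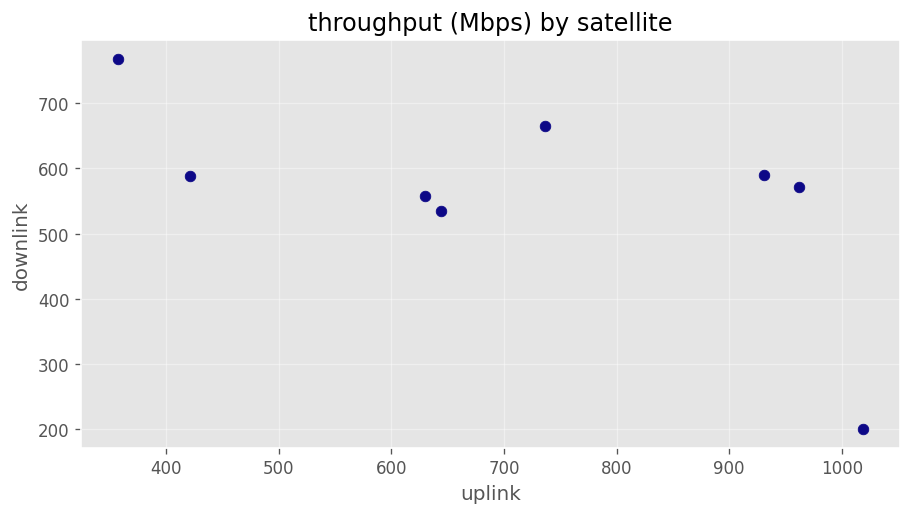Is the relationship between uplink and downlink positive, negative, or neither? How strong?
negative, moderate

Points are negatively correlated; moderate (|r| ≈ 0.6).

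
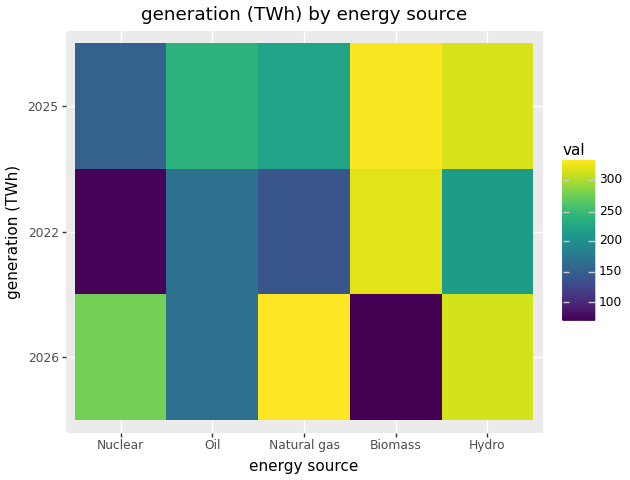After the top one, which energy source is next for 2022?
Hydro

Top 3 for 2022: Biomass ≈ 325, Hydro ≈ 225, Oil ≈ 175.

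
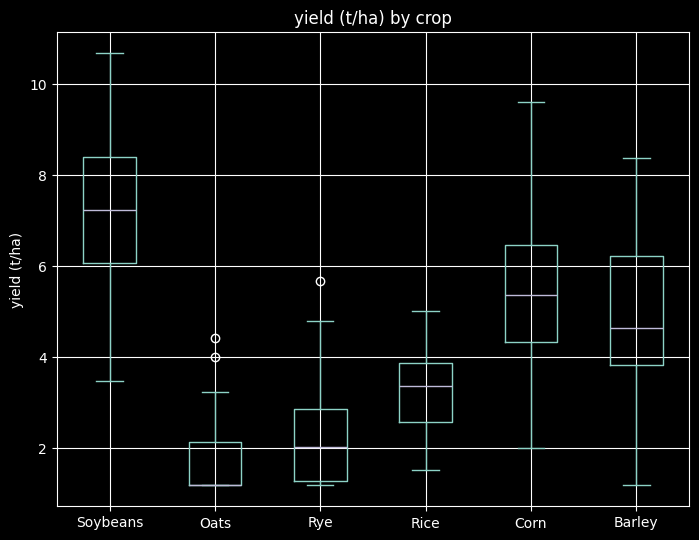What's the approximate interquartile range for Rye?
Q3 ≈ 3.0, Q1 ≈ 1.5; IQR ≈ 1.5.

≈ 1.5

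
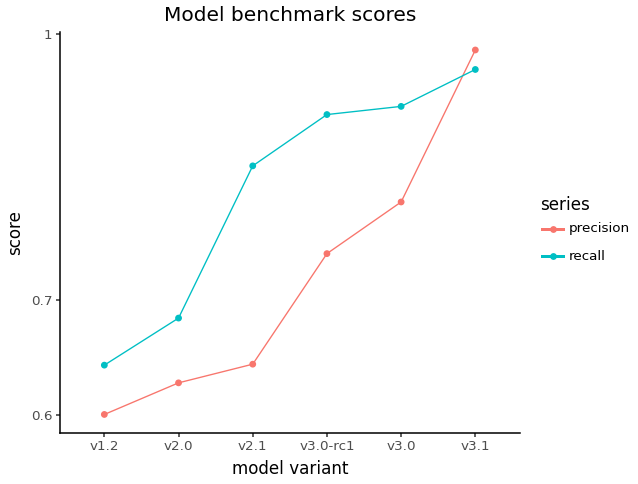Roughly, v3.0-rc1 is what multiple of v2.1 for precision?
v3.0-rc1 ≈ 0.75, v2.1 ≈ 0.65; 0.75/0.65 ≈ 1.15.

≈ 1.15×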